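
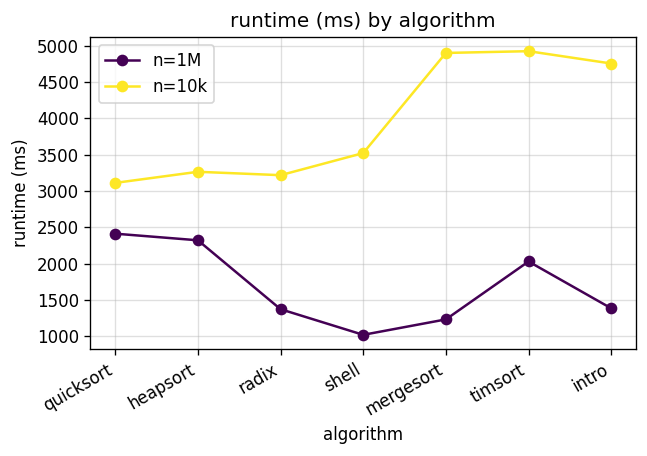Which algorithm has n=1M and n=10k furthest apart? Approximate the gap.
mergesort, ≈ 4000 ms

mergesort: n=1M ≈ 1000, n=10k ≈ 5000 → gap ≈ 4000. Next-largest (intro) is only ≈ 3500.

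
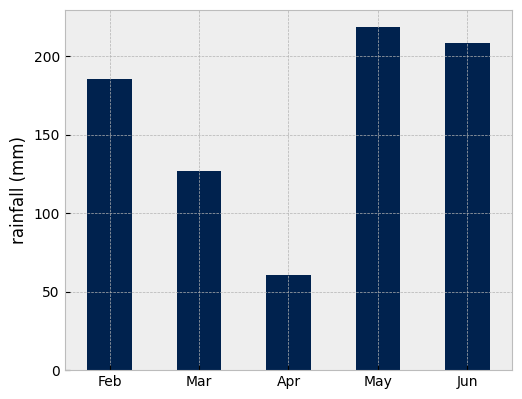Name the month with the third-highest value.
Top 4: May ≈ 220, Jun ≈ 200, Feb ≈ 180, Mar ≈ 120.

Feb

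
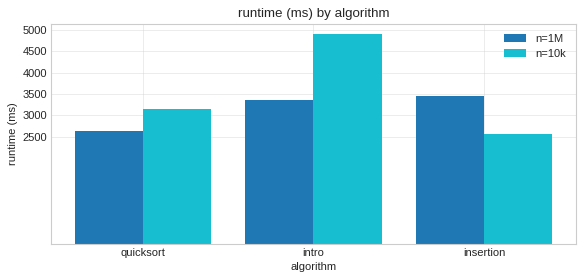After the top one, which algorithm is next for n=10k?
quicksort

Top 3 for n=10k: intro ≈ 5000, quicksort ≈ 3000, insertion ≈ 2500.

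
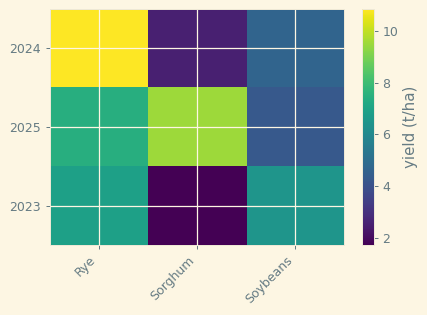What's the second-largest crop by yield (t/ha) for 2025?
Top 3 for 2025: Sorghum ≈ 10, Rye ≈ 7, Soybeans ≈ 4.

Rye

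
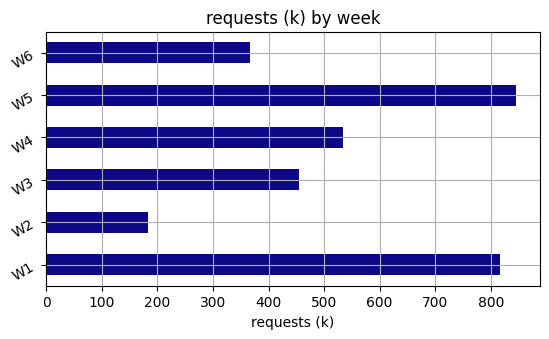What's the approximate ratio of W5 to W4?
W5 ≈ 800, W4 ≈ 500; 800/500 ≈ 1.6.

≈ 1.6×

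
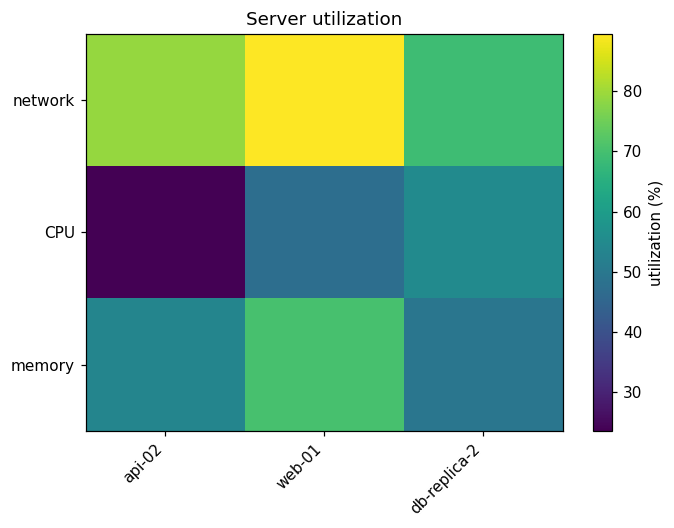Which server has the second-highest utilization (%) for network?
Top 3 for network: web-01 ≈ 90, api-02 ≈ 80, db-replica-2 ≈ 70.

api-02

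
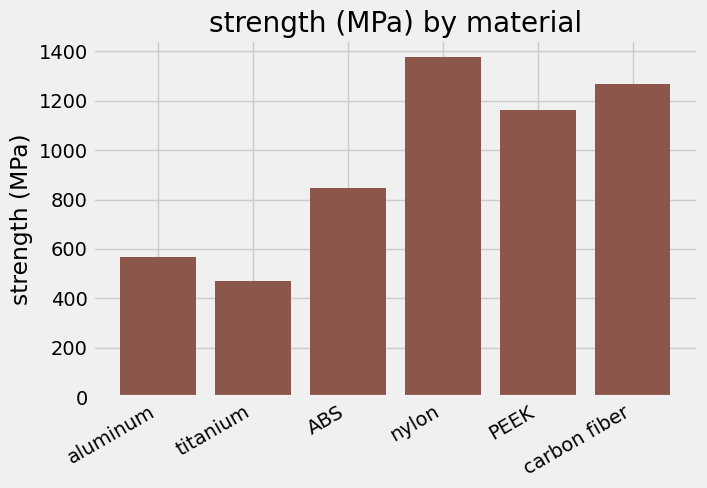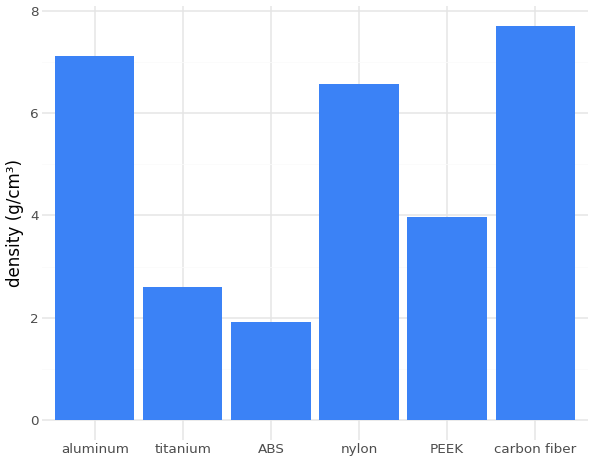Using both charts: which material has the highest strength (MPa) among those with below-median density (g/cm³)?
PEEK

Chart 2 median density (g/cm³) ≈ 5; below-median materials: titanium, ABS, PEEK. Among those, PEEK has the highest strength (MPa) (≈ 1200).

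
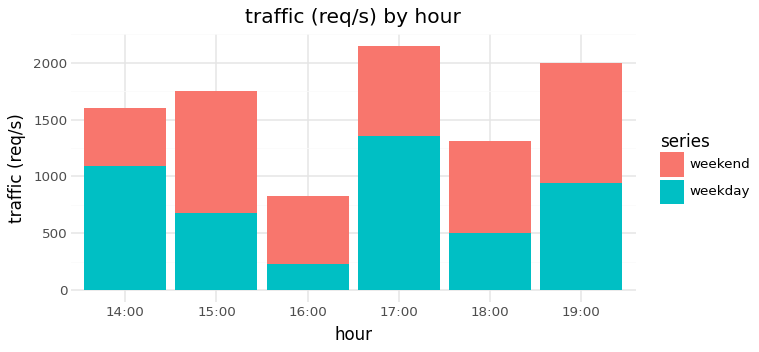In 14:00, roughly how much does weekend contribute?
≈ 600

weekend top ≈ 1600, bottom ≈ 1000; segment ≈ 600.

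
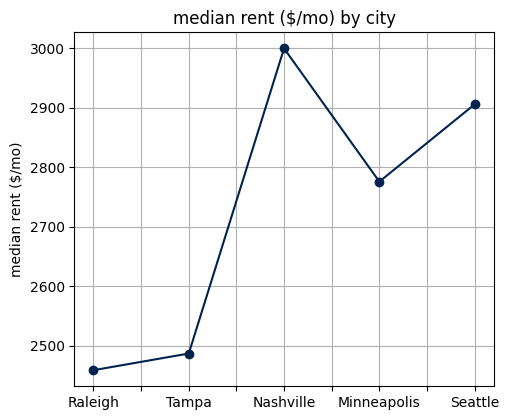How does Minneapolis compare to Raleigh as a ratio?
≈ 1.14×

Minneapolis ≈ 2800, Raleigh ≈ 2450; 2800/2450 ≈ 1.14.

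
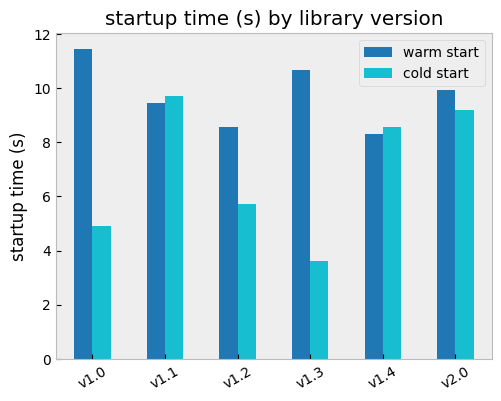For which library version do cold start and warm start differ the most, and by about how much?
v1.3: cold start ≈ 4, warm start ≈ 11 → gap ≈ 7. Next-largest (v1.0) is only ≈ 6.

v1.3, ≈ 7 s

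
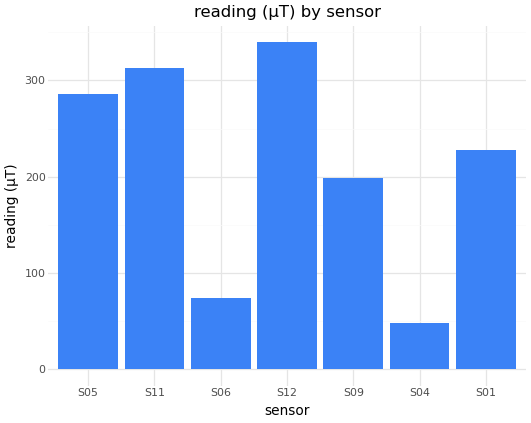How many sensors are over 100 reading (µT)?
Above 100: S05, S11, S12, S09, S01.

5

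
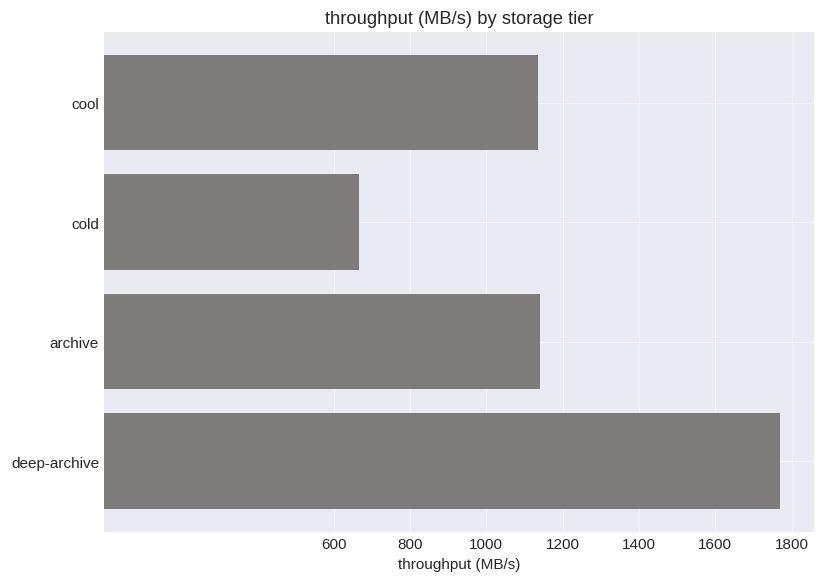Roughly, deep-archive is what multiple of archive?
deep-archive ≈ 1800, archive ≈ 1200; 1800/1200 ≈ 1.5.

≈ 1.5×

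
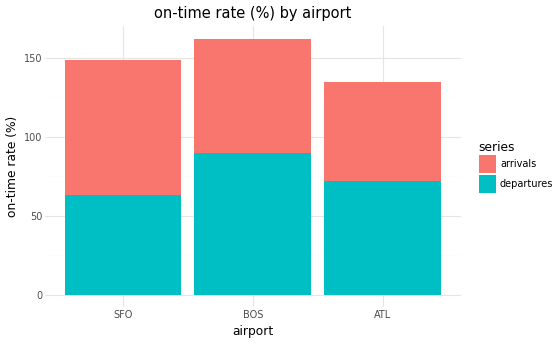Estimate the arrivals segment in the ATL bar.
arrivals top ≈ 140, bottom ≈ 80; segment ≈ 60.

≈ 60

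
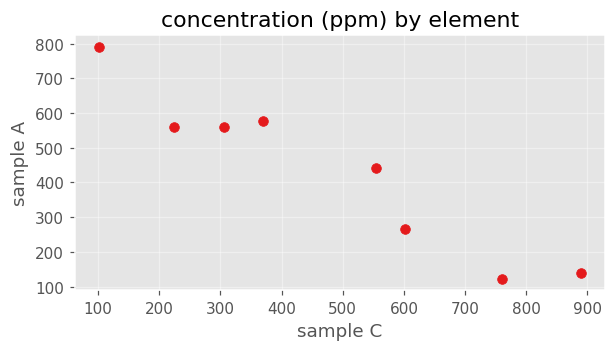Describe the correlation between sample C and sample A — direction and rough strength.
negative, strong

Points are negatively correlated; strong (|r| ≈ 1.0).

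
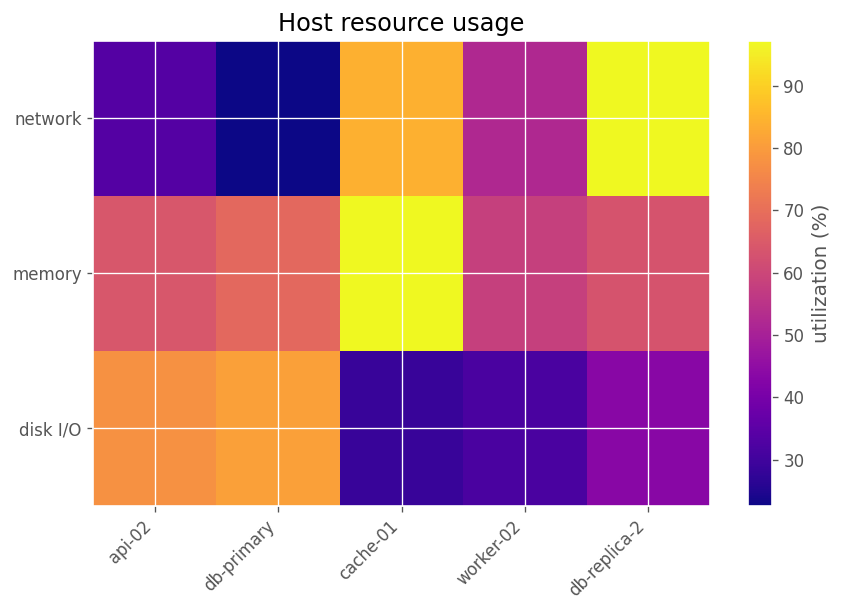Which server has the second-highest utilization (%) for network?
cache-01

Top 3 for network: db-replica-2 ≈ 100, cache-01 ≈ 80, worker-02 ≈ 50.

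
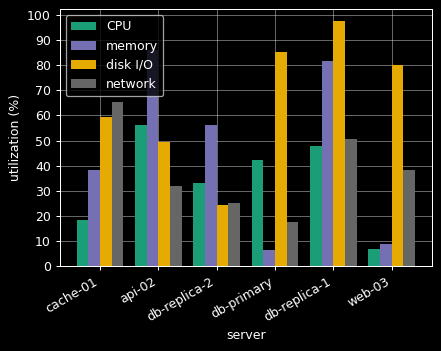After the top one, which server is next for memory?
Top 3 for memory: api-02 ≈ 90, db-replica-1 ≈ 80, db-replica-2 ≈ 60.

db-replica-1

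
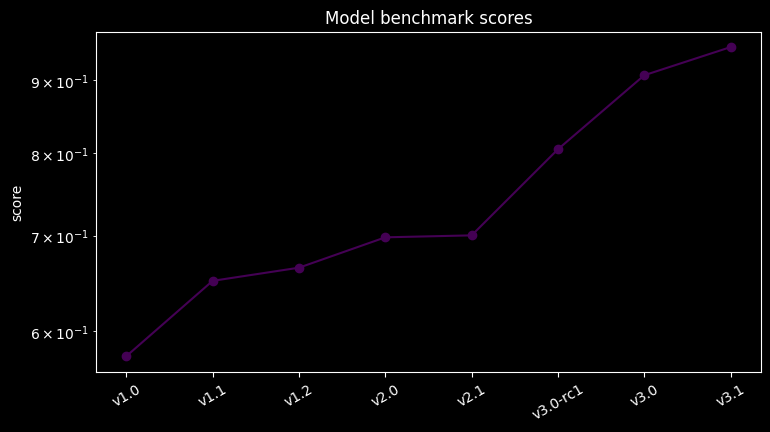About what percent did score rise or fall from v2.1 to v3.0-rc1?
≈ +14.3%

v2.1 ≈ 0.70, v3.0-rc1 ≈ 0.80; (0.80 − 0.70) / 0.70 ≈ +14.3%.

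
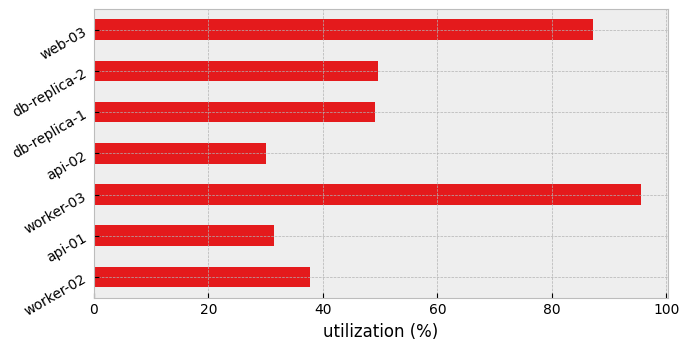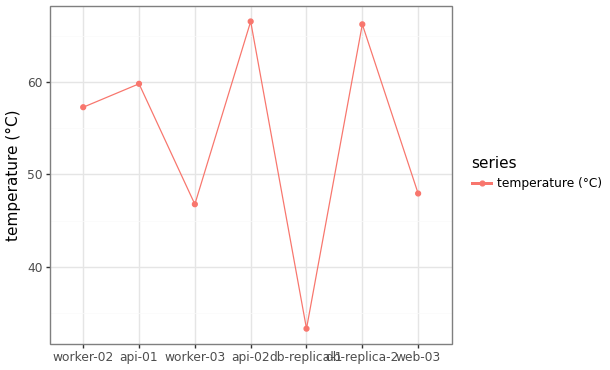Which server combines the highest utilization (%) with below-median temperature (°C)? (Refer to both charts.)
worker-03

Chart 2 median temperature (°C) ≈ 60; below-median servers: worker-03, db-replica-1, web-03. Among those, worker-03 has the highest utilization (%) (≈ 100).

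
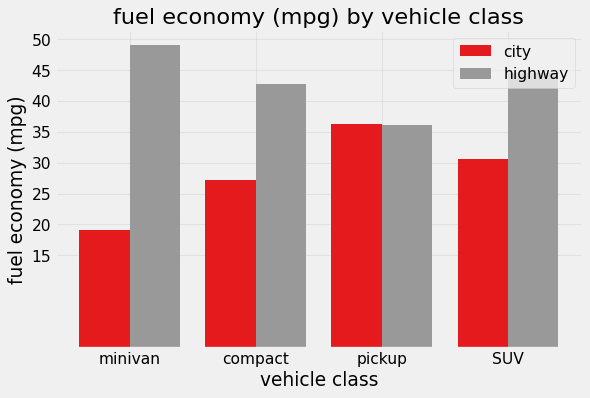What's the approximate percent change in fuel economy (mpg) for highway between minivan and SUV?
≈ -10%

minivan ≈ 50, SUV ≈ 45; (45 − 50) / 50 ≈ -10%.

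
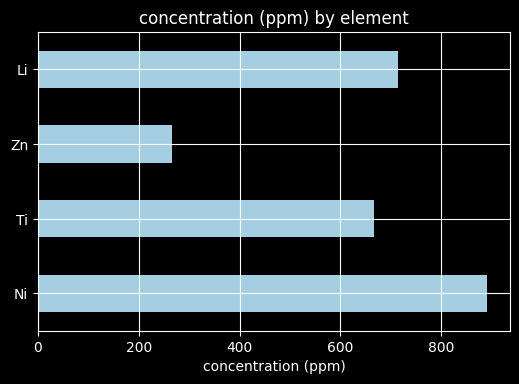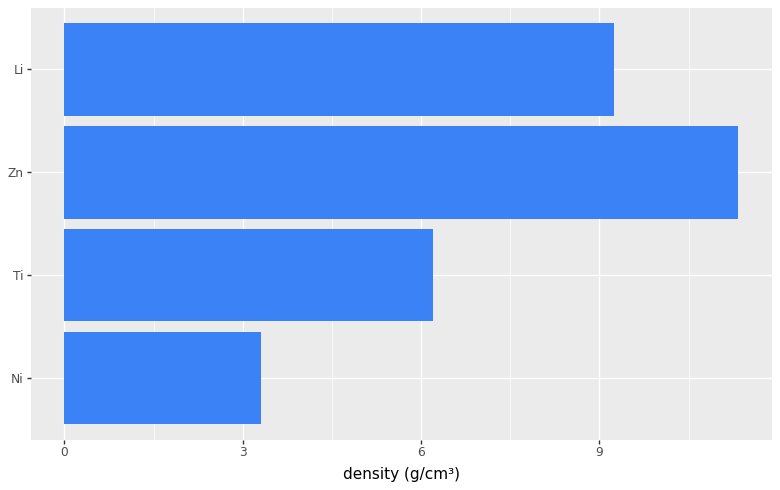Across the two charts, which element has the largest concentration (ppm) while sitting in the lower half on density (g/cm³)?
Ni

Chart 2 median density (g/cm³) ≈ 8; below-median elements: Ni, Ti. Among those, Ni has the highest concentration (ppm) (≈ 900).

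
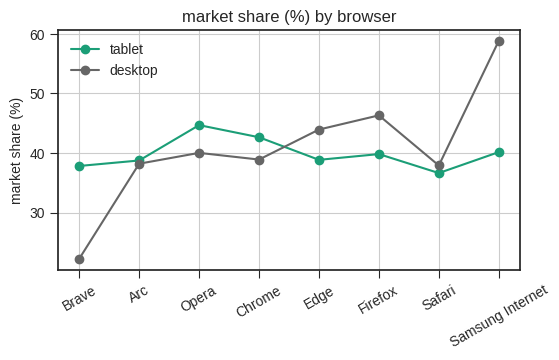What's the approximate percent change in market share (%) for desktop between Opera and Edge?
≈ +12.5%

Opera ≈ 40, Edge ≈ 45; (45 − 40) / 40 ≈ +12.5%.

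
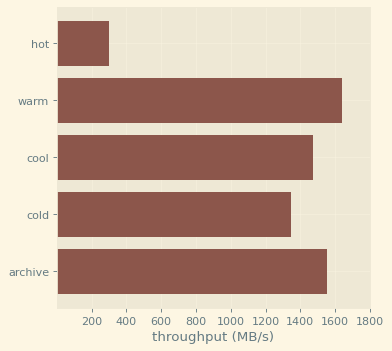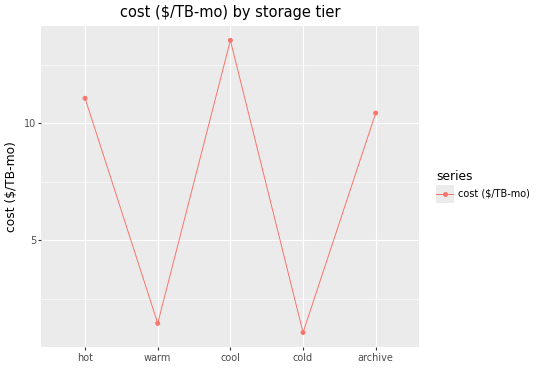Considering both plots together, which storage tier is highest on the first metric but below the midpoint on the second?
Chart 2 median cost ($/TB-mo) ≈ 10; below-median storage tiers: warm, cold. Among those, warm has the highest throughput (MB/s) (≈ 1600).

warm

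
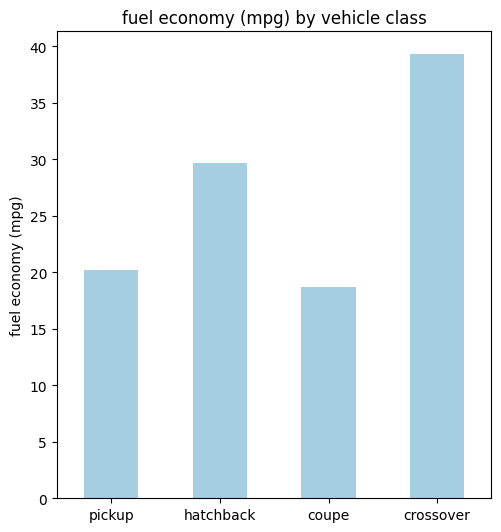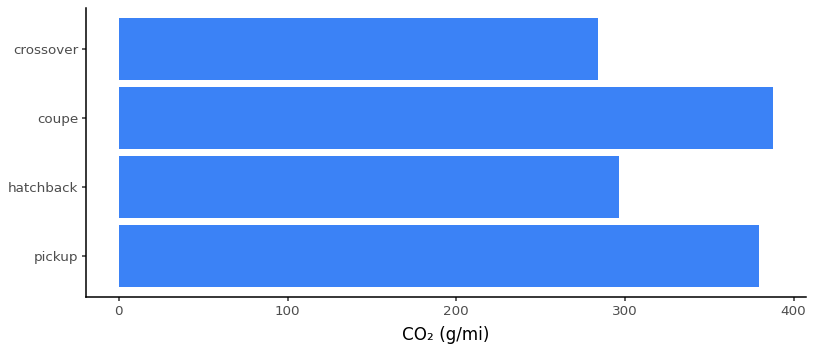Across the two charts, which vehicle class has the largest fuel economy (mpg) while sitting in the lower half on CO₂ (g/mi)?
crossover

Chart 2 median CO₂ (g/mi) ≈ 350; below-median vehicle classes: hatchback, crossover. Among those, crossover has the highest fuel economy (mpg) (≈ 40).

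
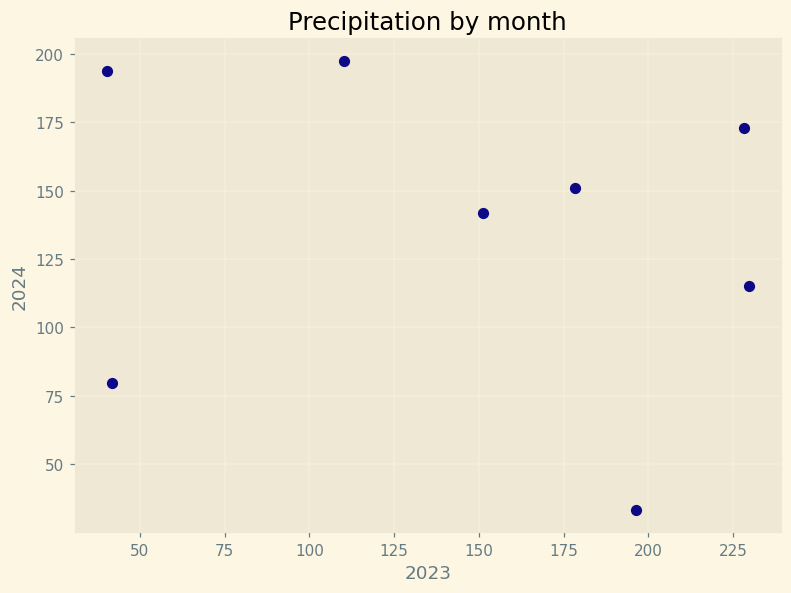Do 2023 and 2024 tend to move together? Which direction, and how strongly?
Points are roughly uncorrelated; weak (|r| ≈ 0.2).

no clear correlation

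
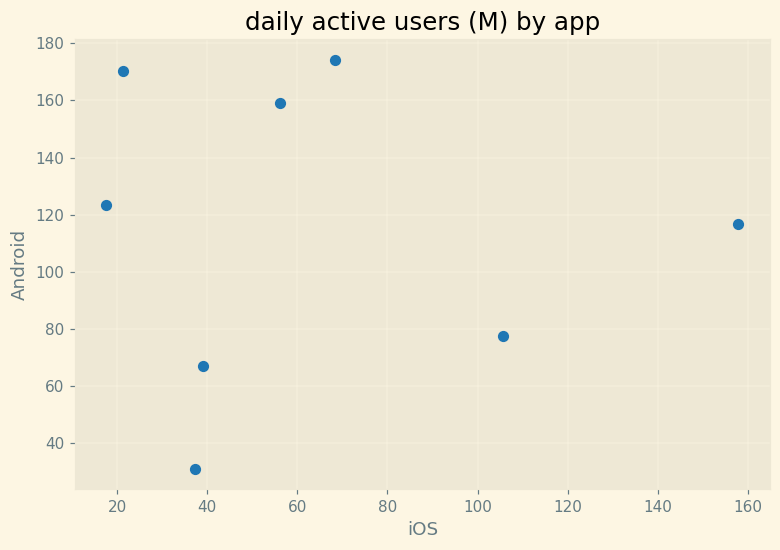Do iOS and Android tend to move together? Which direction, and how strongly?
no clear correlation

Points are roughly uncorrelated; weak (|r| ≈ 0.0).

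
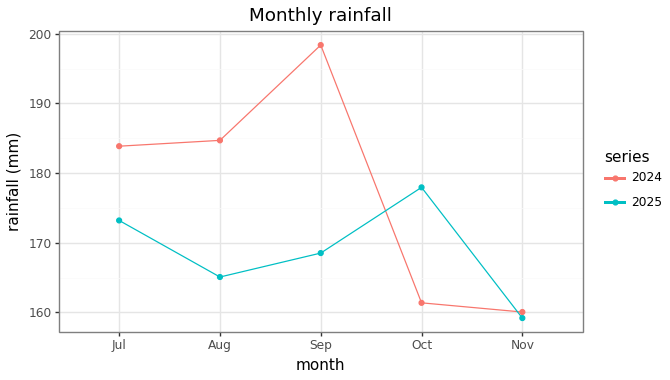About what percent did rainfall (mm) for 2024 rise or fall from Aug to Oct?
≈ -13.5%

Aug ≈ 185, Oct ≈ 160; (160 − 185) / 185 ≈ -13.5%.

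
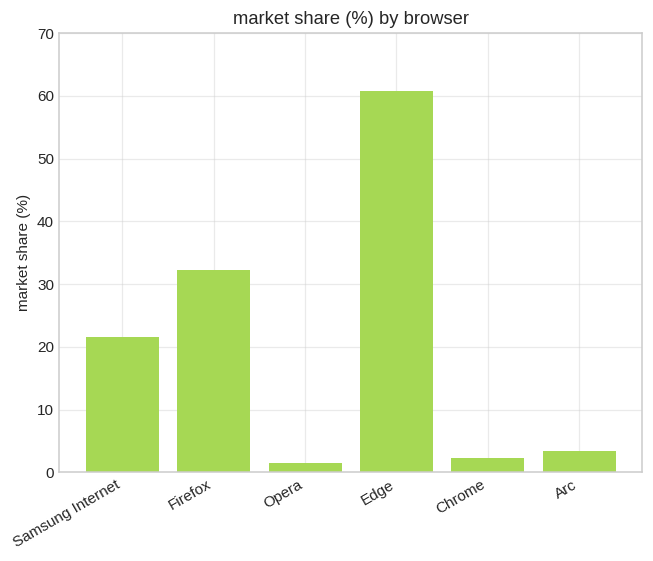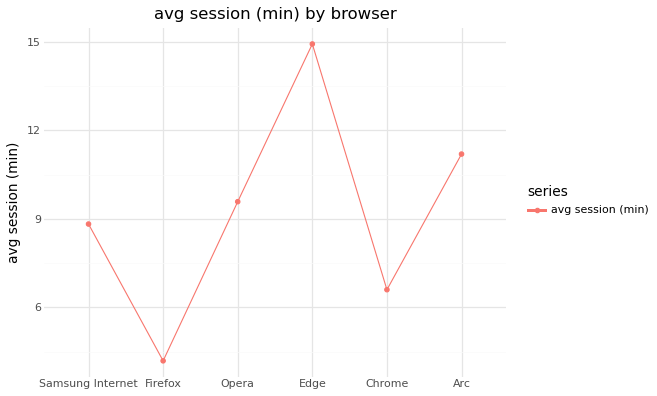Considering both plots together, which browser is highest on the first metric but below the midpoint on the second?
Firefox

Chart 2 median avg session (min) ≈ 10; below-median browsers: Samsung Internet, Firefox, Chrome. Among those, Firefox has the highest market share (%) (≈ 30).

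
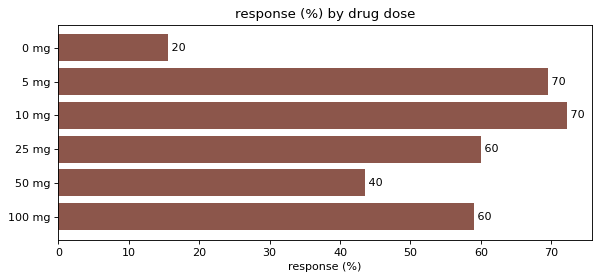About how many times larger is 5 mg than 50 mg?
≈ 1.75×

5 mg ≈ 70, 50 mg ≈ 40; 70/40 ≈ 1.75.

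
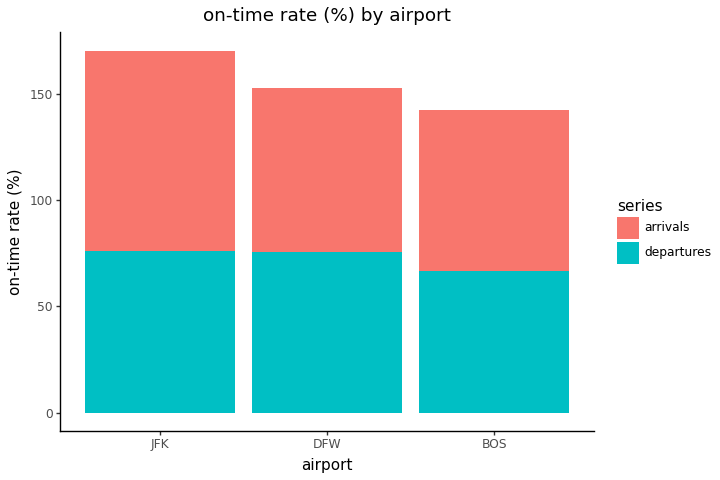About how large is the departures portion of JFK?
≈ 80

departures top ≈ 80, bottom ≈ 0; segment ≈ 80.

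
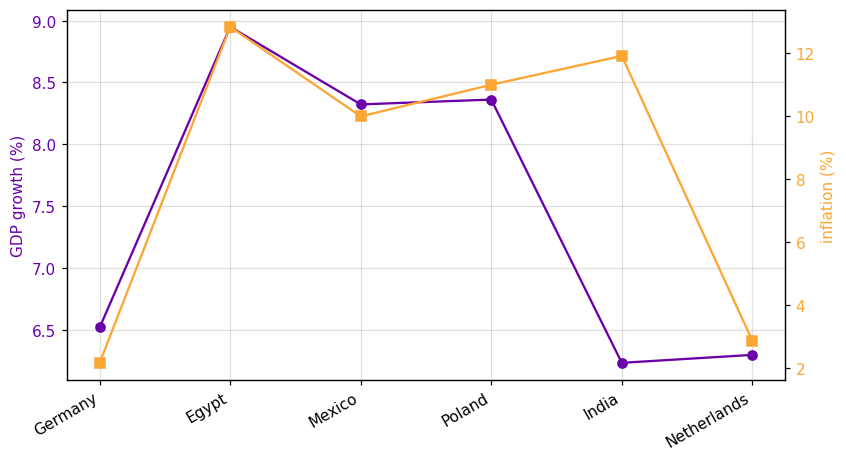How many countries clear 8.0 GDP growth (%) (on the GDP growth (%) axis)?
Above 8.0: Egypt, Mexico, Poland.

3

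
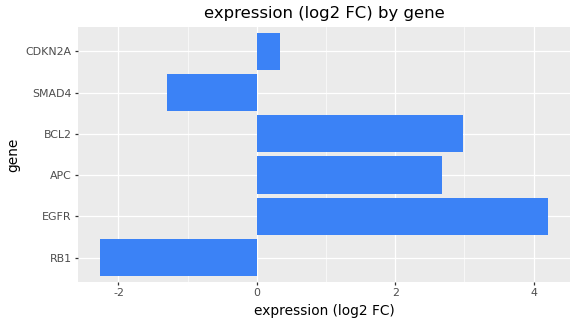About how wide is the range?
≈ 6

Max EGFR ≈ 4, min RB1 ≈ -2; range ≈ 6.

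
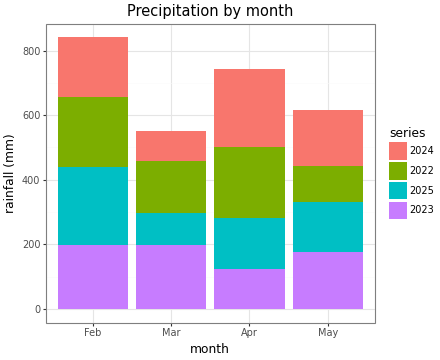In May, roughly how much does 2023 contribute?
2023 top ≈ 200, bottom ≈ 0; segment ≈ 200.

≈ 200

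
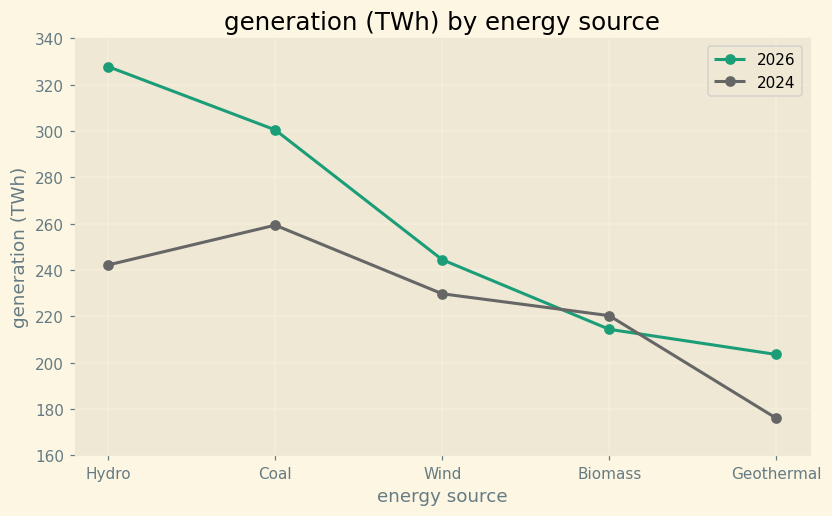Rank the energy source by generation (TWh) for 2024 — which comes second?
Hydro

Top 3 for 2024: Coal ≈ 260, Hydro ≈ 240, Wind ≈ 220.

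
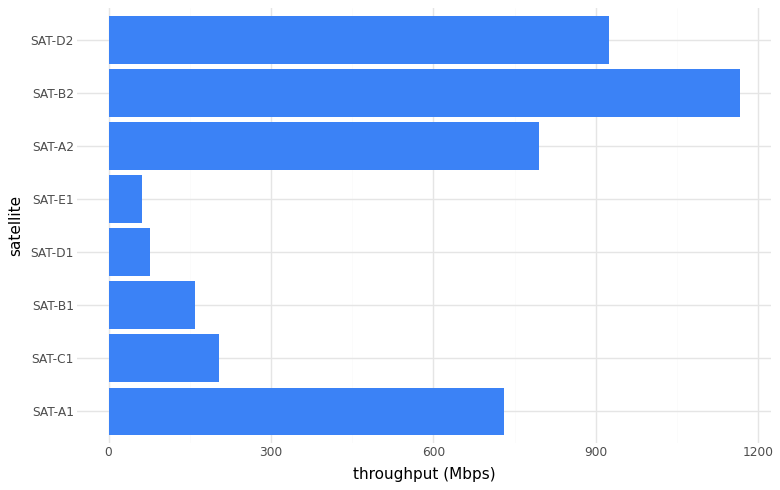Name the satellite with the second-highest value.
Top 3: SAT-B2 ≈ 1200, SAT-D2 ≈ 900, SAT-A2 ≈ 800.

SAT-D2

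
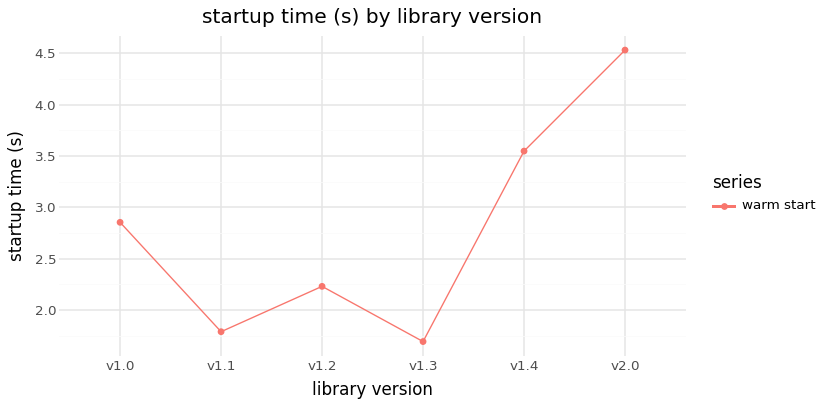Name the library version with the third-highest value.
Top 4: v2.0 ≈ 4.5, v1.4 ≈ 3.5, v1.0 ≈ 3.0, v1.2 ≈ 2.0.

v1.0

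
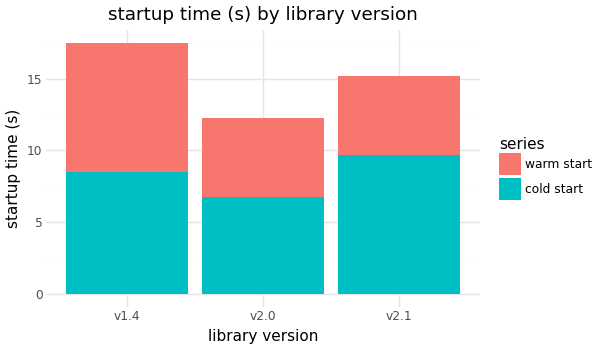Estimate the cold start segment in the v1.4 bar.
cold start top ≈ 8, bottom ≈ 0; segment ≈ 8.

≈ 8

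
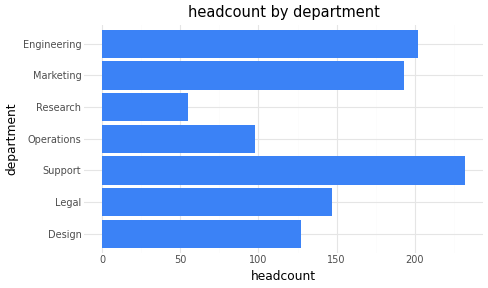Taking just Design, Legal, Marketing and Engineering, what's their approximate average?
≈ 165

(120 + 140 + 200 + 200) / 4 ≈ 165.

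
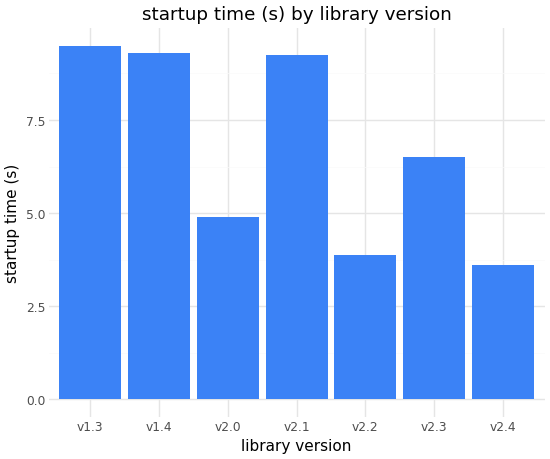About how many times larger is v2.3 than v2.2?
≈ 1.75×

v2.3 ≈ 7, v2.2 ≈ 4; 7/4 ≈ 1.75.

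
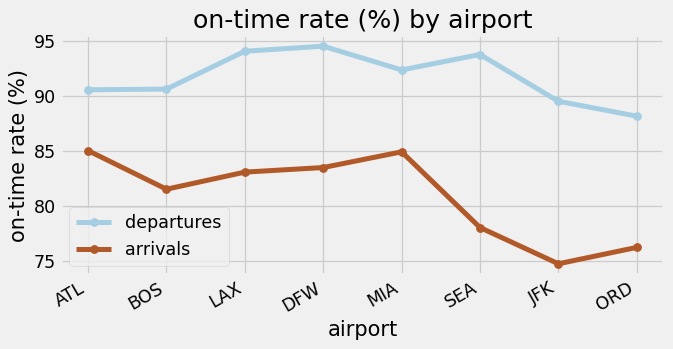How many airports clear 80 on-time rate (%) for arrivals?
Above 80: ATL, BOS, LAX, DFW, MIA.

5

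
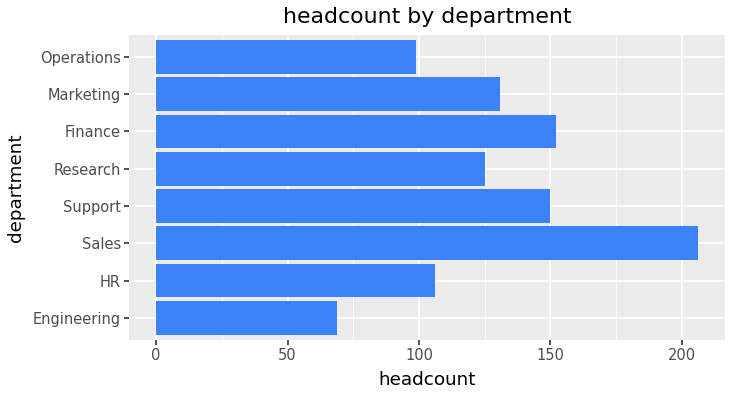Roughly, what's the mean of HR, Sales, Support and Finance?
≈ 155

(100 + 200 + 160 + 160) / 4 ≈ 155.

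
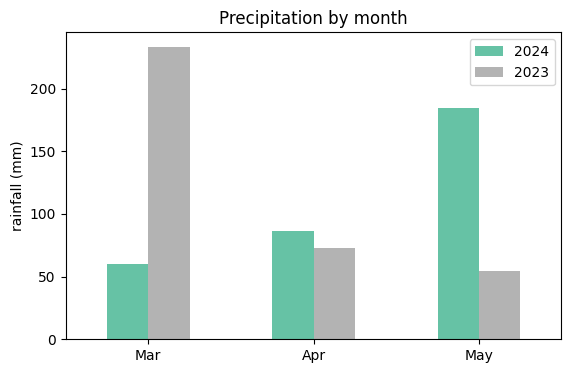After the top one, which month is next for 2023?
Top 3 for 2023: Mar ≈ 240, Apr ≈ 80, May ≈ 60.

Apr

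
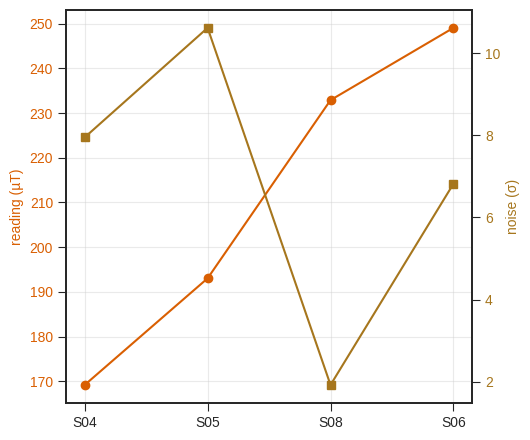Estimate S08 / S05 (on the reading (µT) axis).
S08 ≈ 230, S05 ≈ 190; 230/190 ≈ 1.21.

≈ 1.21×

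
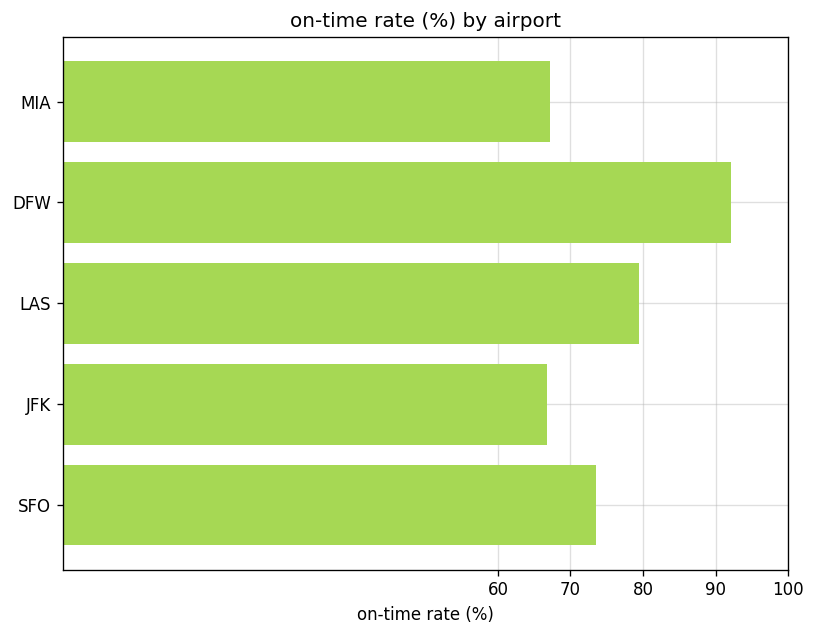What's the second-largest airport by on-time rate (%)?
LAS

Top 3: DFW ≈ 90, LAS ≈ 80, SFO ≈ 70.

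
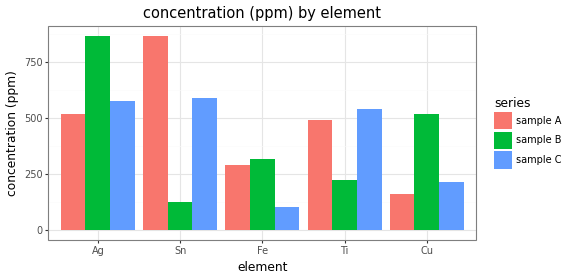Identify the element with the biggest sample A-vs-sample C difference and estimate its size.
Sn, ≈ 300 ppm

Sn: sample A ≈ 900, sample C ≈ 600 → gap ≈ 300. Next-largest (Fe) is only ≈ 200.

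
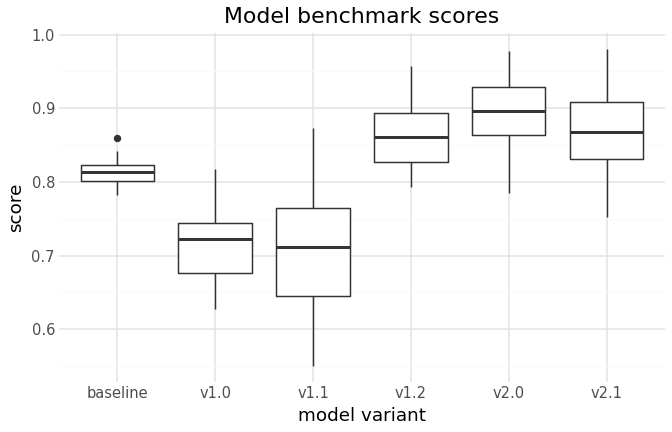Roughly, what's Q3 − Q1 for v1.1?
≈ 0.12

Q3 ≈ 0.76, Q1 ≈ 0.64; IQR ≈ 0.12.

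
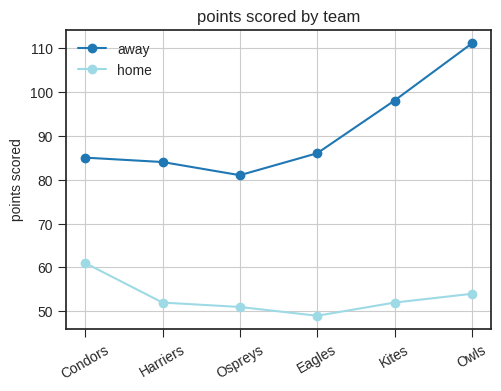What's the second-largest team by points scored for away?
Kites

Top 3 for away: Owls ≈ 110, Kites ≈ 100, Eagles ≈ 90.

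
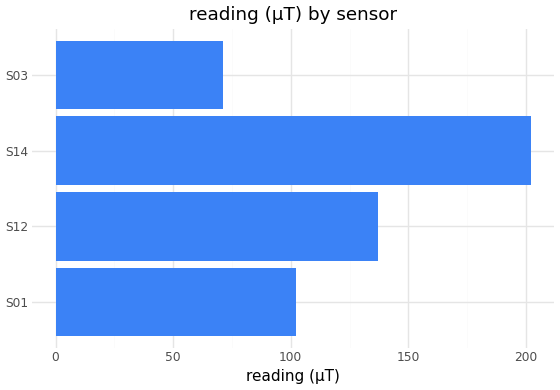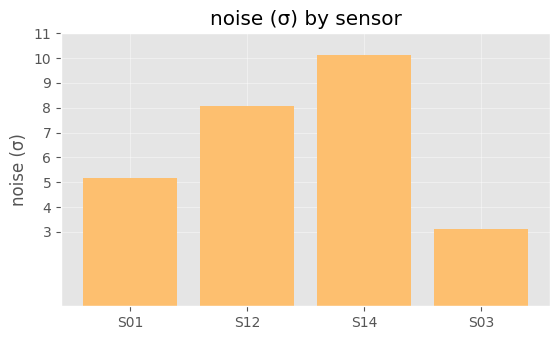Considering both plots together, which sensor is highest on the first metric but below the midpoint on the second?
Chart 2 median noise (σ) ≈ 7; below-median sensors: S01, S03. Among those, S01 has the highest reading (µT) (≈ 100).

S01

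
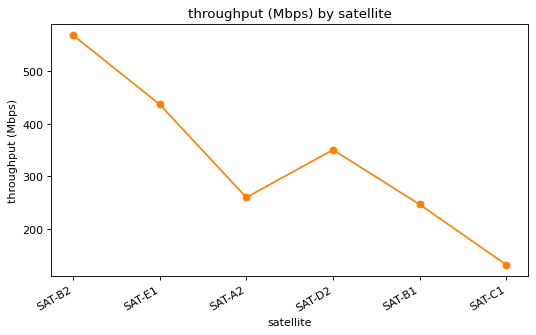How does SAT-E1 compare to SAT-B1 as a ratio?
SAT-E1 ≈ 450, SAT-B1 ≈ 250; 450/250 ≈ 1.8.

≈ 1.8×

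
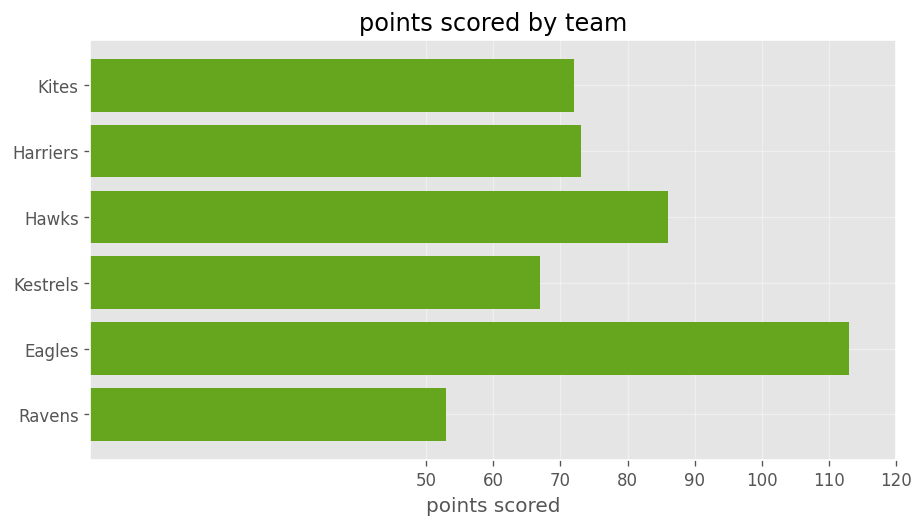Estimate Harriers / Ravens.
Harriers ≈ 70, Ravens ≈ 50; 70/50 ≈ 1.4.

≈ 1.4×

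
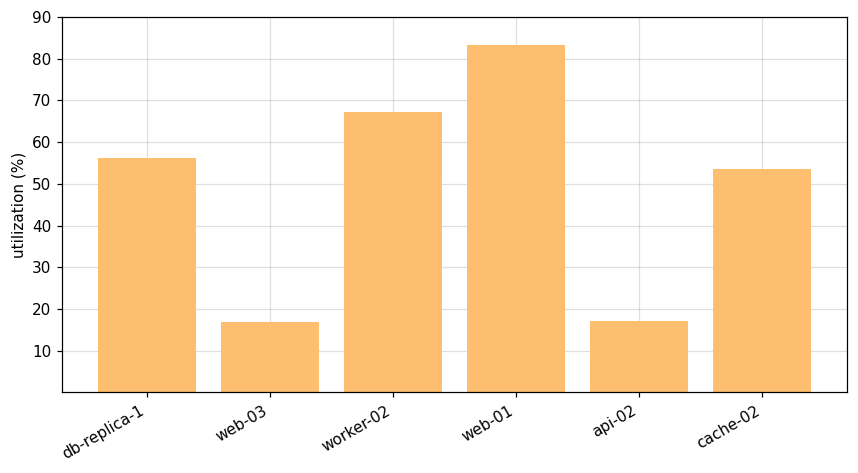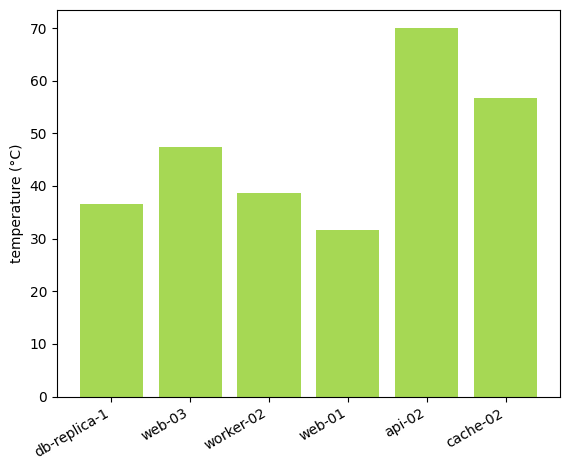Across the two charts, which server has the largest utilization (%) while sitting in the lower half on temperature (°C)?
web-01

Chart 2 median temperature (°C) ≈ 40; below-median servers: db-replica-1, worker-02, web-01. Among those, web-01 has the highest utilization (%) (≈ 80).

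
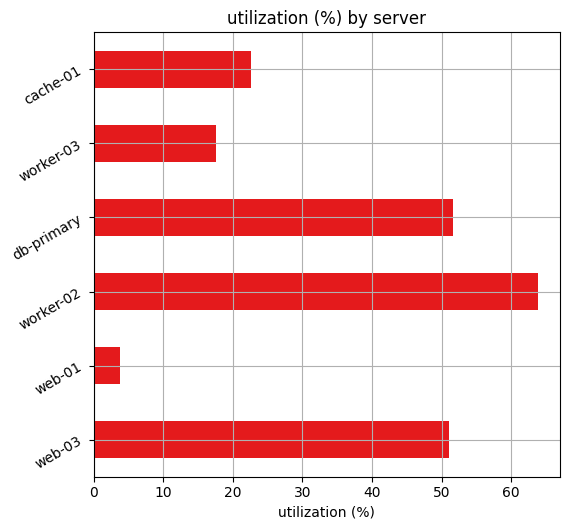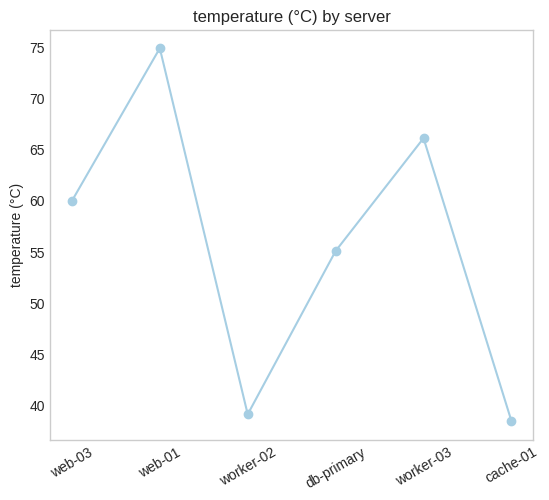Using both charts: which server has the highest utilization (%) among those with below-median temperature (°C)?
Chart 2 median temperature (°C) ≈ 60; below-median servers: worker-02, db-primary, cache-01. Among those, worker-02 has the highest utilization (%) (≈ 60).

worker-02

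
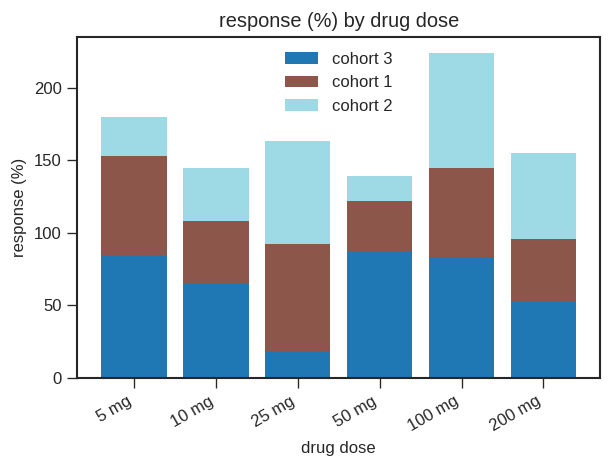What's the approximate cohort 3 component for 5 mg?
≈ 80

cohort 3 top ≈ 80, bottom ≈ 0; segment ≈ 80.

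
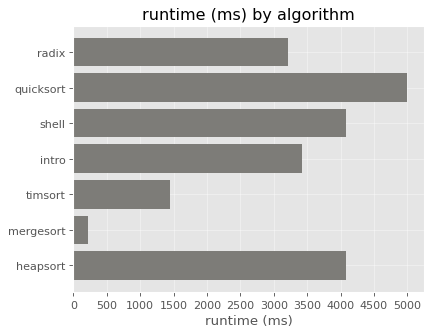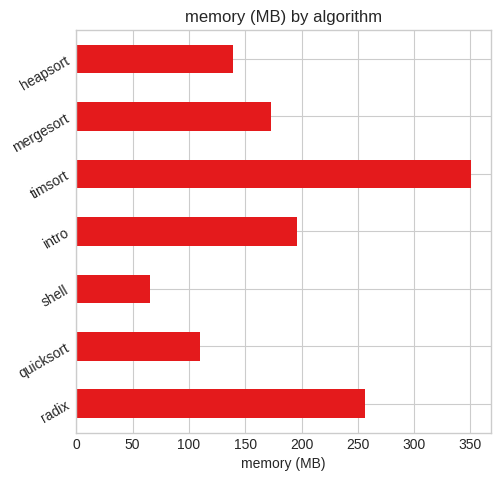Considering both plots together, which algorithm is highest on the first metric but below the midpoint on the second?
quicksort

Chart 2 median memory (MB) ≈ 150; below-median algorithms: quicksort, shell, heapsort. Among those, quicksort has the highest runtime (ms) (≈ 5000).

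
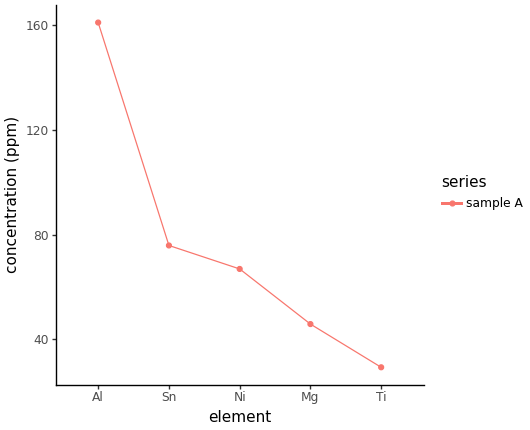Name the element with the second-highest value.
Sn

Top 3: Al ≈ 160, Sn ≈ 80, Ni ≈ 60.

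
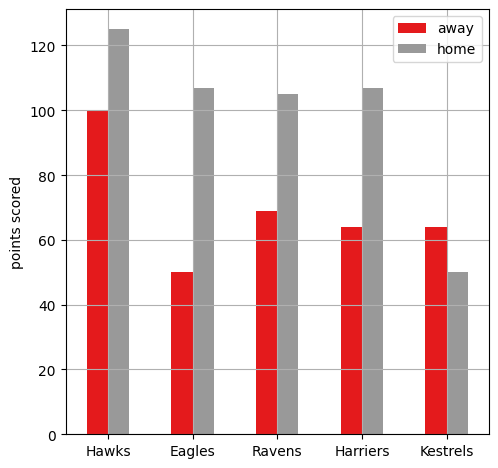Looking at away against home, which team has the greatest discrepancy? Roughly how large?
Eagles, ≈ 60

Eagles: away ≈ 40, home ≈ 100 → gap ≈ 60. Next-largest (Harriers) is only ≈ 40.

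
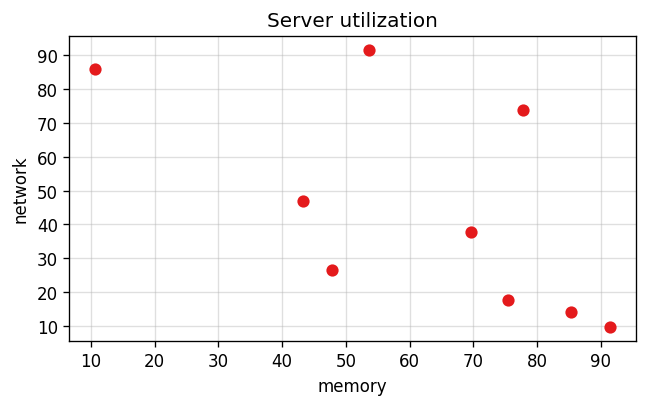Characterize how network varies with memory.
Points are negatively correlated; moderate (|r| ≈ 0.6).

negative, moderate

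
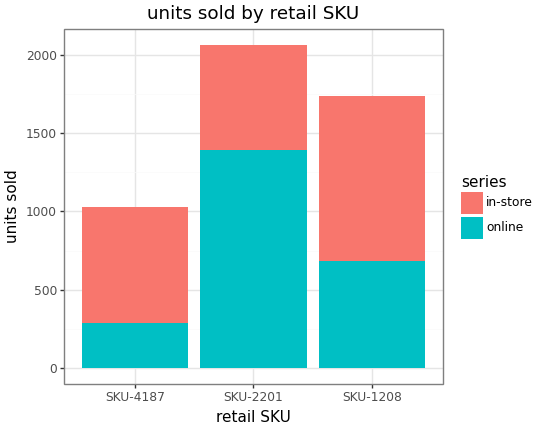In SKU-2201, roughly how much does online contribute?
online top ≈ 1400, bottom ≈ 0; segment ≈ 1400.

≈ 1400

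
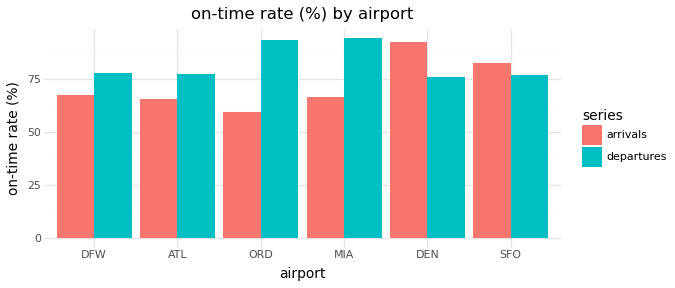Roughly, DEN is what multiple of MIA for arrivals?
≈ 1.29×

DEN ≈ 90, MIA ≈ 70; 90/70 ≈ 1.29.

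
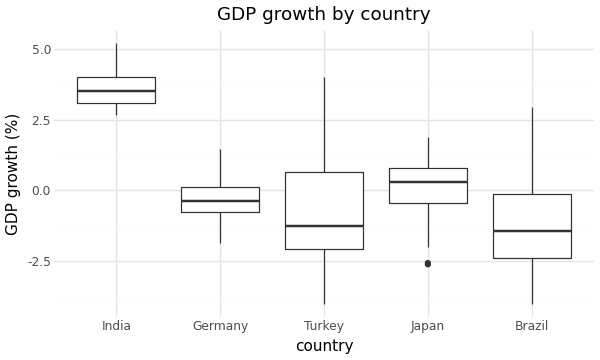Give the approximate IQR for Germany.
≈ 1.0

Q3 ≈ 0.0, Q1 ≈ -1.0; IQR ≈ 1.0.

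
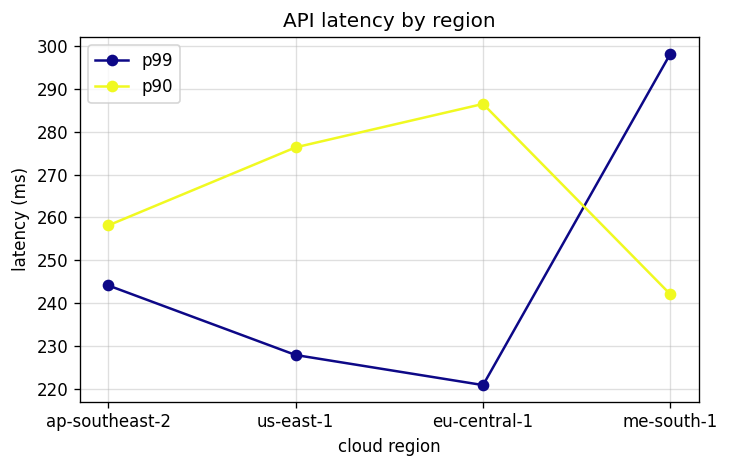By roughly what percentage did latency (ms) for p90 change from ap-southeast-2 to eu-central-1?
ap-southeast-2 ≈ 260, eu-central-1 ≈ 290; (290 − 260) / 260 ≈ +11.5%.

≈ +11.5%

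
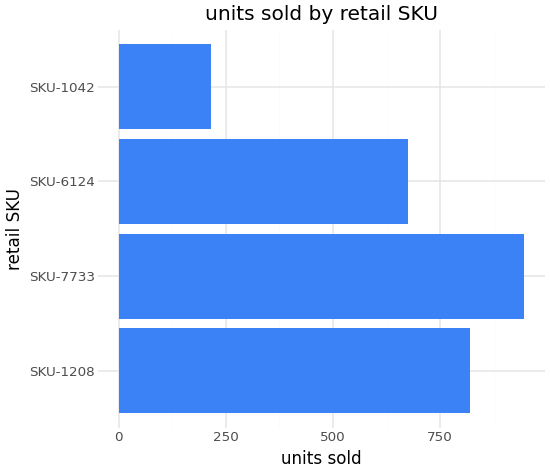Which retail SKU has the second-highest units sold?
SKU-1208

Top 3: SKU-7733 ≈ 900, SKU-1208 ≈ 800, SKU-6124 ≈ 700.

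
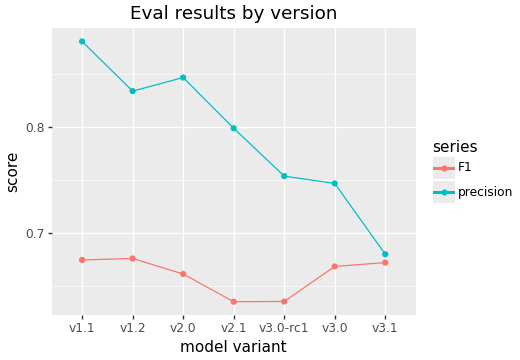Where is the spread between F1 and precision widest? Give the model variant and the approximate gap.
v1.1, ≈ 0.25

v1.1: F1 ≈ 0.65, precision ≈ 0.90 → gap ≈ 0.25. Next-largest (v2.0) is only ≈ 0.20.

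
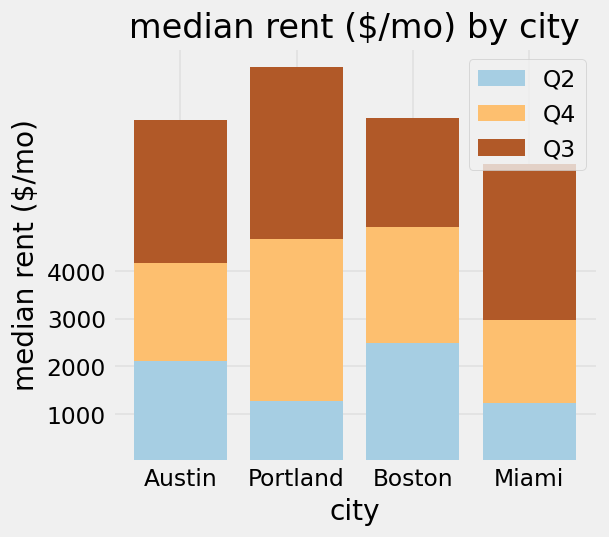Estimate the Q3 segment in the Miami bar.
Q3 top ≈ 6000, bottom ≈ 3000; segment ≈ 3000.

≈ 3000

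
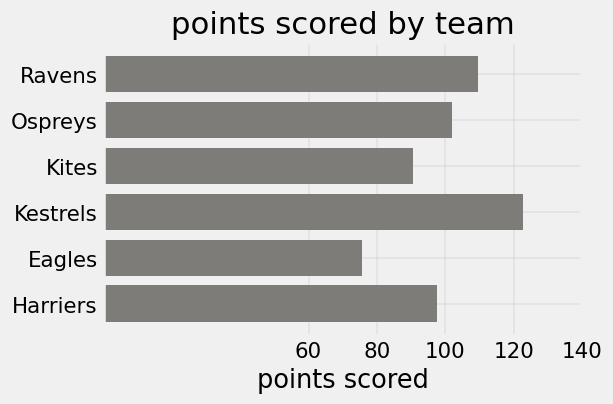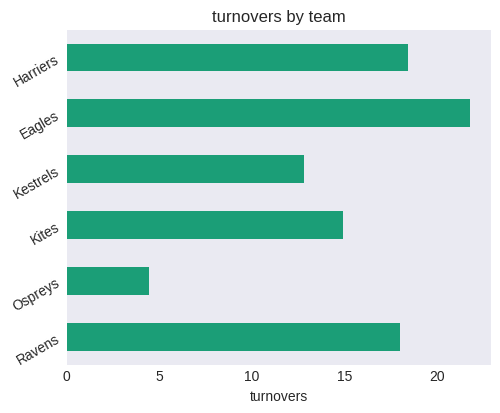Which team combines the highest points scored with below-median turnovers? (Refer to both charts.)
Chart 2 median turnovers ≈ 16; below-median teams: Ospreys, Kites, Kestrels. Among those, Kestrels has the highest points scored (≈ 120).

Kestrels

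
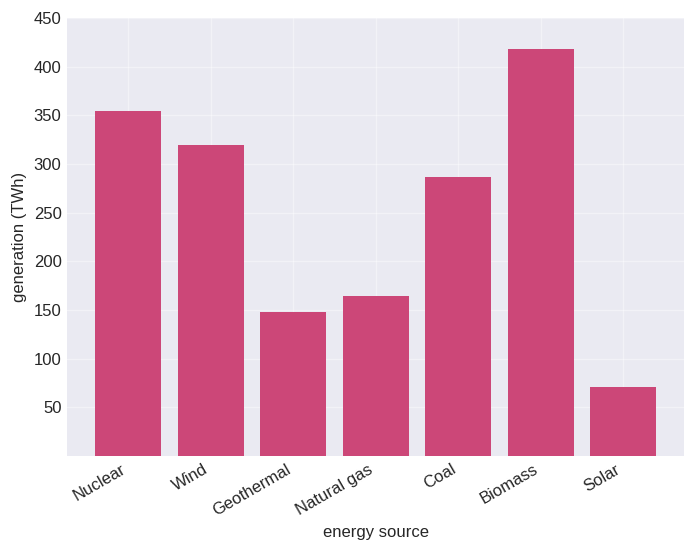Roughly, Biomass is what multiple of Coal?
≈ 1.33×

Biomass ≈ 400, Coal ≈ 300; 400/300 ≈ 1.33.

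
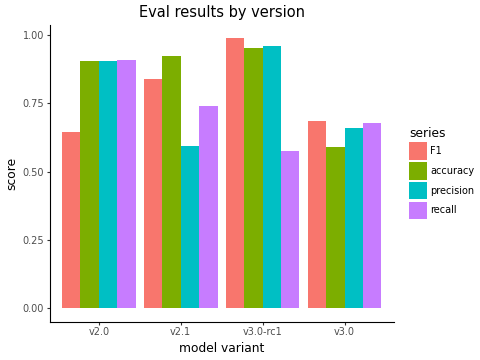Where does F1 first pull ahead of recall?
v2.1

v2.0: F1 ≈ 0.6 vs recall ≈ 0.9 (not yet); v2.1: F1 ≈ 0.8 vs recall ≈ 0.7 (first crossover).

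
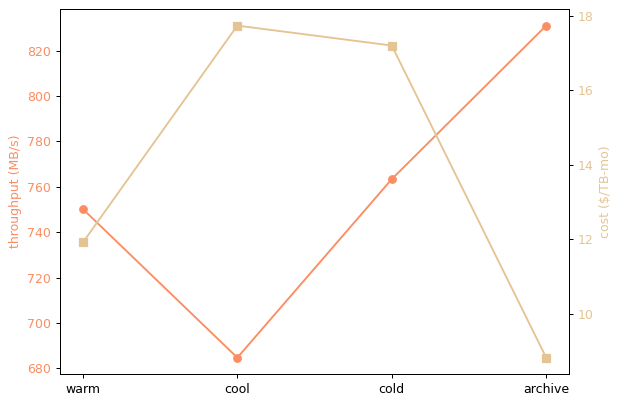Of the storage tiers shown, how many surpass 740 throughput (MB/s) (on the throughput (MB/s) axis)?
Above 740: warm, cold, archive.

3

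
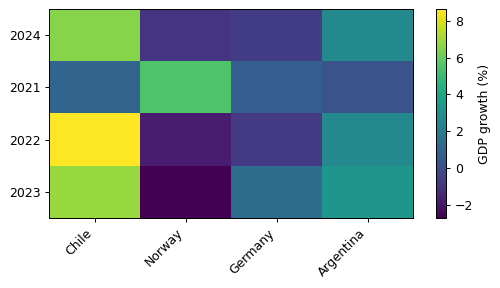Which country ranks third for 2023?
Germany

Top 4 for 2023: Chile ≈ 7, Argentina ≈ 3, Germany ≈ 1, Norway ≈ -3.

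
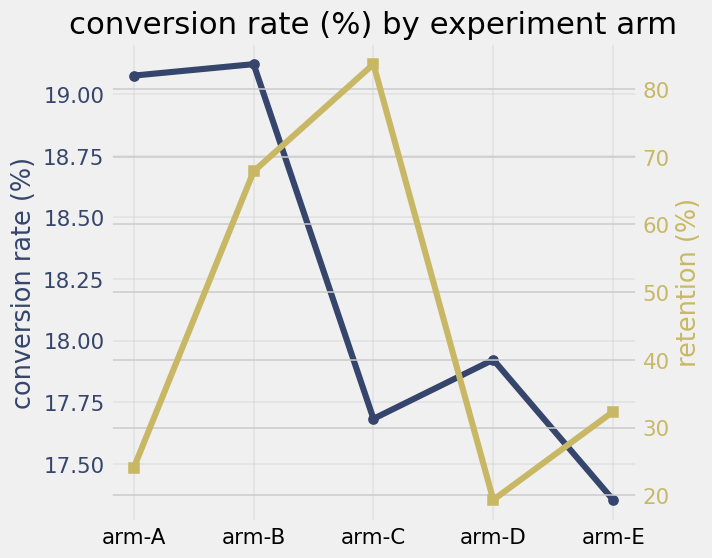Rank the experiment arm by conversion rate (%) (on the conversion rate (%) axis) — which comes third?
Top 4 (on the conversion rate (%) axis): arm-B ≈ 19.2, arm-A ≈ 19.0, arm-D ≈ 18.0, arm-C ≈ 17.6.

arm-D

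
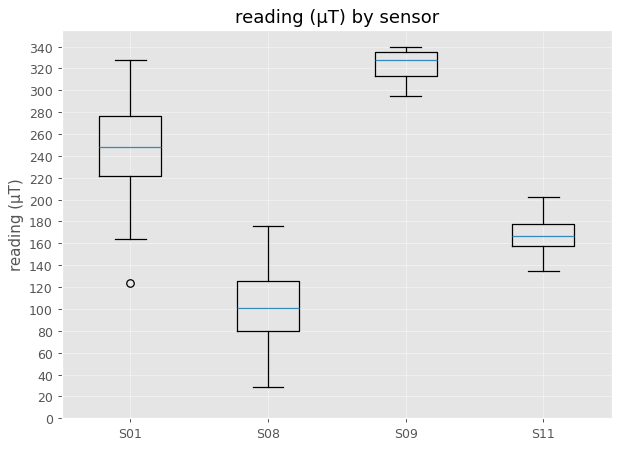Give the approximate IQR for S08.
≈ 40

Q3 ≈ 120, Q1 ≈ 80; IQR ≈ 40.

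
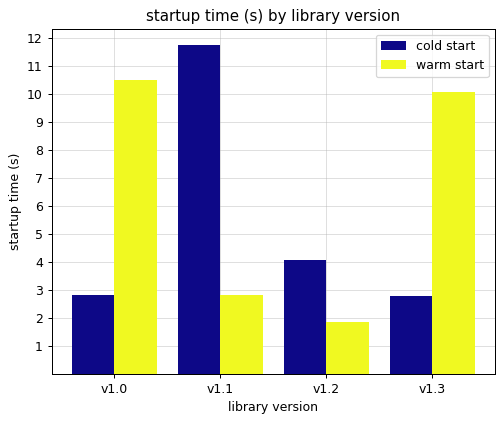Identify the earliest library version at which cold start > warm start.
v1.0: cold start ≈ 3 vs warm start ≈ 11 (not yet); v1.1: cold start ≈ 12 vs warm start ≈ 3 (first crossover).

v1.1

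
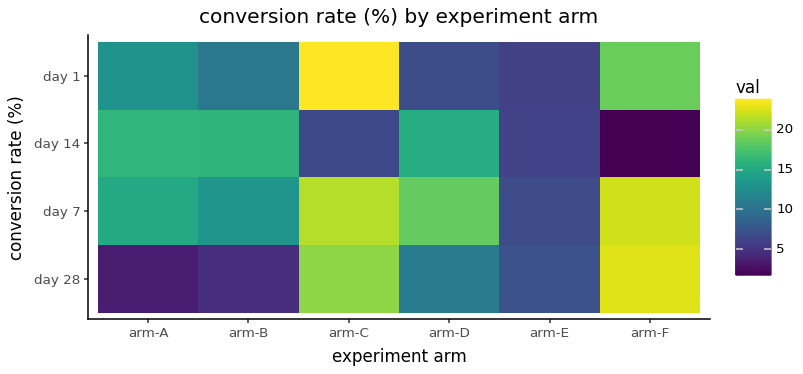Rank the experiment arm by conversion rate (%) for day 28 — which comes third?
Top 4 for day 28: arm-F ≈ 22, arm-C ≈ 20, arm-D ≈ 10, arm-E ≈ 8.

arm-D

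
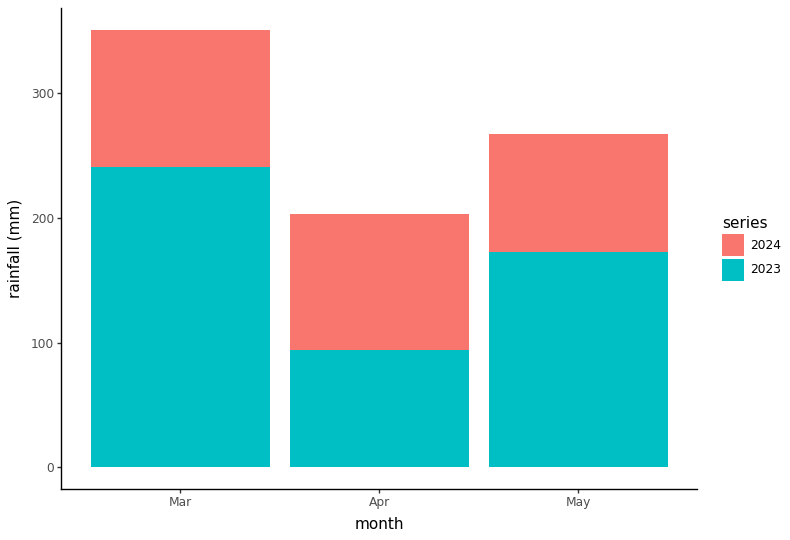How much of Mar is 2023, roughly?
≈ 250

2023 top ≈ 250, bottom ≈ 0; segment ≈ 250.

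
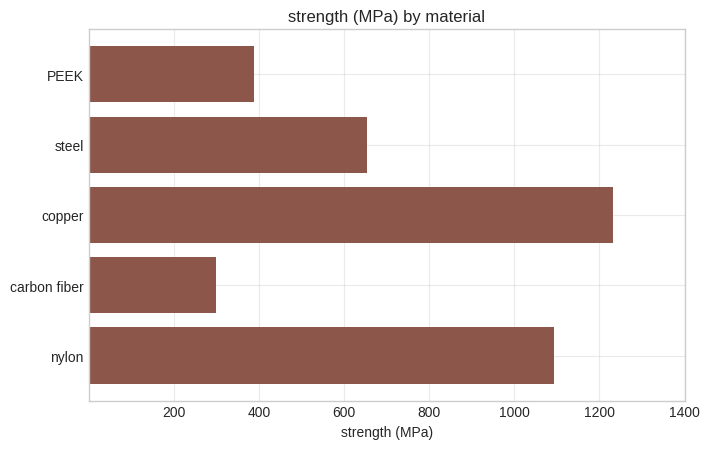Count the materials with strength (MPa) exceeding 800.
2

Above 800: copper, nylon.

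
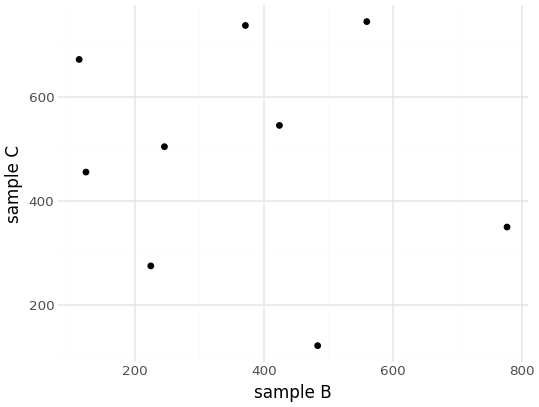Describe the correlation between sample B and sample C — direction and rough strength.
no clear correlation

Points are roughly uncorrelated; weak (|r| ≈ 0.2).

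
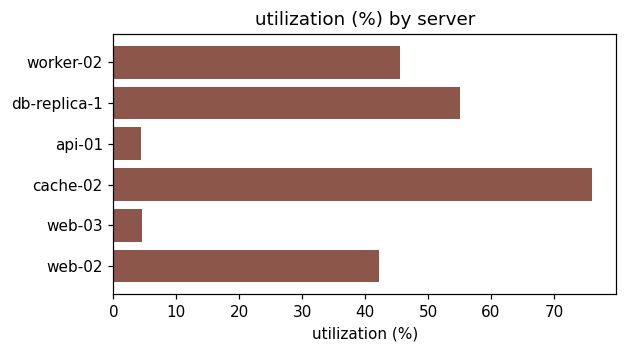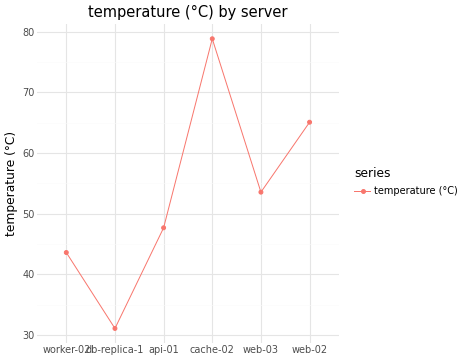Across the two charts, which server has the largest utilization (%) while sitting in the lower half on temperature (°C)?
db-replica-1

Chart 2 median temperature (°C) ≈ 50; below-median servers: worker-02, db-replica-1, api-01. Among those, db-replica-1 has the highest utilization (%) (≈ 60).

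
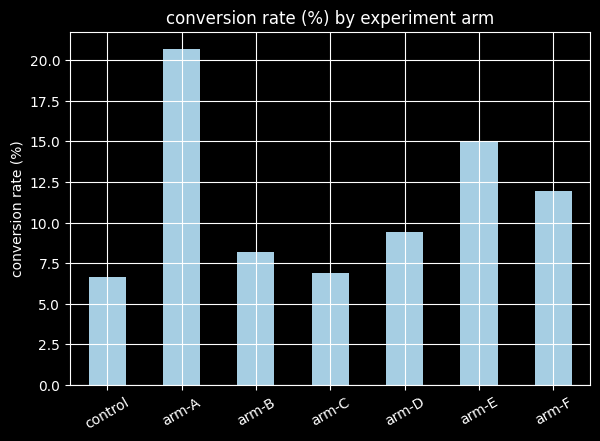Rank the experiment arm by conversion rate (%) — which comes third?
arm-F

Top 4: arm-A ≈ 20, arm-E ≈ 14, arm-F ≈ 12, arm-D ≈ 10.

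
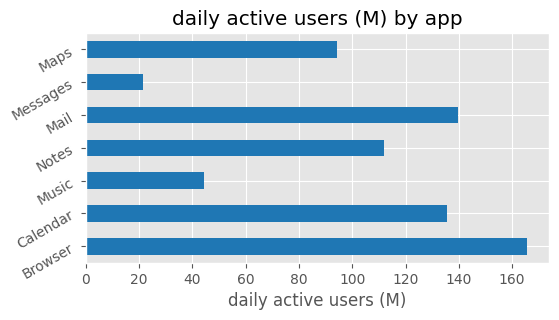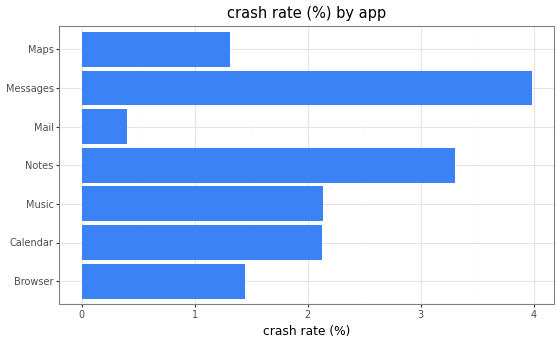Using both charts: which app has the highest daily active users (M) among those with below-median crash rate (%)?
Browser

Chart 2 median crash rate (%) ≈ 2; below-median apps: Browser, Mail, Maps. Among those, Browser has the highest daily active users (M) (≈ 160).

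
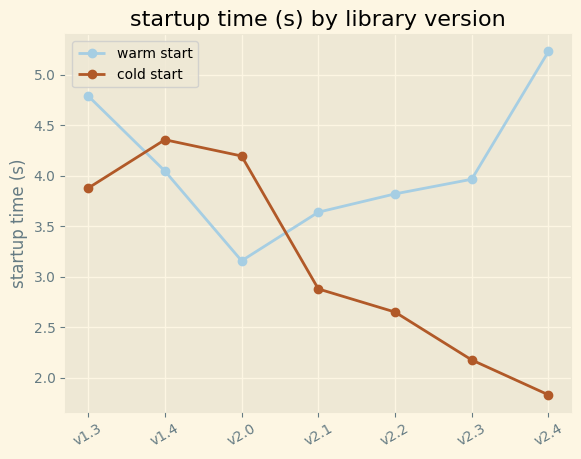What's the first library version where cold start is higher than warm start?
v1.3: cold start ≈ 4.0 vs warm start ≈ 5.0 (not yet); v1.4: cold start ≈ 4.5 vs warm start ≈ 4.0 (first crossover).

v1.4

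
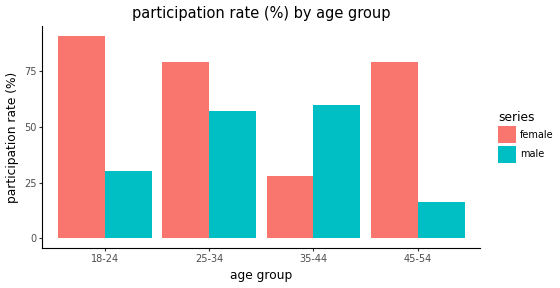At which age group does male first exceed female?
25-34: male ≈ 60 vs female ≈ 80 (not yet); 35-44: male ≈ 60 vs female ≈ 30 (first crossover).

35-44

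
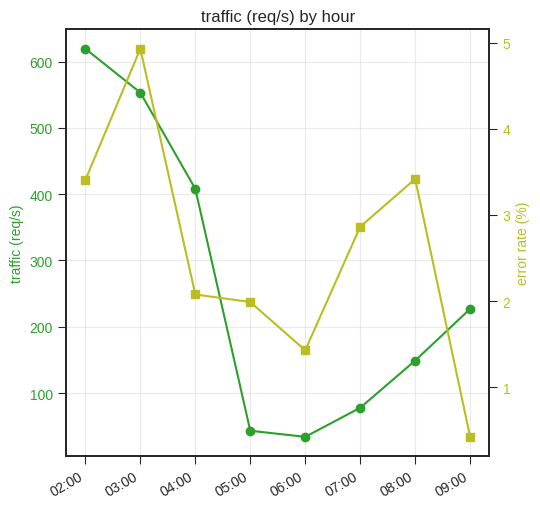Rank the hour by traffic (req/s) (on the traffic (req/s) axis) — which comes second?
Top 3 (on the traffic (req/s) axis): 02:00 ≈ 600, 03:00 ≈ 550, 04:00 ≈ 400.

03:00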